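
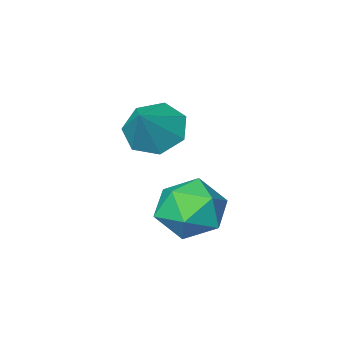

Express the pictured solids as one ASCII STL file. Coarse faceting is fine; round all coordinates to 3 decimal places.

solid 
facet normal -0.589 -0.427 -0.686
outer loop
vertex 2.884 0.919 -1.167
vertex 2.085 0.927 -0.486
vertex 2.36 1.665 -1.181
endloop
endfacet
facet normal 0.786 0.547 -0.289
outer loop
vertex 2.884 0.919 -1.167
vertex 2.36 1.665 -1.181
vertex 3.055 1.633 0.646
endloop
endfacet
facet normal -0.588 -0.427 -0.687
outer loop
vertex 2.36 1.665 -1.181
vertex 2.085 0.927 -0.486
vertex 1.629 1.855 -0.673
endloop
endfacet
facet normal 0.210 0.976 -0.063
outer loop
vertex 2.36 1.665 -1.181
vertex 1.629 1.855 -0.673
vertex 3.055 1.633 0.646
endloop
endfacet
facet normal -0.588 -0.427 -0.687
outer loop
vertex 1.629 1.855 -0.673
vertex 2.085 0.927 -0.486
vertex 1.24 1.347 -0.024
endloop
endfacet
facet normal -0.303 0.830 0.468
outer loop
vertex 1.629 1.855 -0.673
vertex 1.24 1.347 -0.024
vertex 3.055 1.633 0.646
endloop
endfacet
facet normal -0.588 -0.428 -0.687
outer loop
vertex 1.24 1.347 -0.024
vertex 2.085 0.927 -0.486
vertex 1.488 0.523 0.277
endloop
endfacet
facet normal -0.368 0.219 0.904
outer loop
vertex 1.24 1.347 -0.024
vertex 1.488 0.523 0.277
vertex 3.055 1.633 0.646
endloop
endfacet
facet normal -0.588 -0.427 -0.687
outer loop
vertex 1.488 0.523 0.277
vertex 2.085 0.927 -0.486
vertex 2.185 0.004 0.003
endloop
endfacet
facet normal 0.065 -0.396 0.916
outer loop
vertex 1.488 0.523 0.277
vertex 2.185 0.004 0.003
vertex 3.055 1.633 0.646
endloop
endfacet
facet normal -0.589 -0.427 -0.686
outer loop
vertex 2.185 0.004 0.003
vertex 2.085 0.927 -0.486
vertex 2.806 0.18 -0.64
endloop
endfacet
facet normal 0.670 -0.553 0.495
outer loop
vertex 2.185 0.004 0.003
vertex 2.806 0.18 -0.64
vertex 3.055 1.633 0.646
endloop
endfacet
facet normal -0.589 -0.427 -0.686
outer loop
vertex 2.806 0.18 -0.64
vertex 2.085 0.927 -0.486
vertex 2.884 0.919 -1.167
endloop
endfacet
facet normal 0.990 -0.134 -0.041
outer loop
vertex 2.806 0.18 -0.64
vertex 2.884 0.919 -1.167
vertex 3.055 1.633 0.646
endloop
endfacet
facet normal -0.868 -0.334 0.368
outer loop
vertex 0.585 2.642 -3.252
vertex 0.929 1.485 -3.49
vertex 1.195 1.994 -2.402
endloop
endfacet
facet normal -0.671 0.273 0.690
outer loop
vertex 0.585 2.642 -3.252
vertex 1.195 1.994 -2.402
vertex 1.478 3.175 -2.594
endloop
endfacet
facet normal -0.602 0.776 0.188
outer loop
vertex 0.585 2.642 -3.252
vertex 1.478 3.175 -2.594
vertex 1.387 3.397 -3.801
endloop
endfacet
facet normal -0.756 0.481 -0.444
outer loop
vertex 0.585 2.642 -3.252
vertex 1.387 3.397 -3.801
vertex 1.047 2.352 -4.354
endloop
endfacet
facet normal -0.921 -0.205 -0.332
outer loop
vertex 0.585 2.642 -3.252
vertex 1.047 2.352 -4.354
vertex 0.929 1.485 -3.49
endloop
endfacet
facet normal -0.030 0.167 0.985
outer loop
vertex 1.478 3.175 -2.594
vertex 1.195 1.994 -2.402
vertex 2.373 2.348 -2.426
endloop
endfacet
facet normal -0.350 -0.813 0.466
outer loop
vertex 1.195 1.994 -2.402
vertex 0.929 1.485 -3.49
vertex 2.033 1.303 -2.979
endloop
endfacet
facet normal -0.434 -0.605 -0.667
outer loop
vertex 0.929 1.485 -3.49
vertex 1.047 2.352 -4.354
vertex 1.942 1.525 -4.186
endloop
endfacet
facet normal -0.169 0.503 -0.848
outer loop
vertex 1.047 2.352 -4.354
vertex 1.387 3.397 -3.801
vertex 2.225 2.706 -4.378
endloop
endfacet
facet normal 0.081 0.981 0.174
outer loop
vertex 1.387 3.397 -3.801
vertex 1.478 3.175 -2.594
vertex 2.491 3.215 -3.29
endloop
endfacet
facet normal 0.756 -0.481 0.444
outer loop
vertex 2.835 2.058 -3.528
vertex 2.373 2.348 -2.426
vertex 2.033 1.303 -2.979
endloop
endfacet
facet normal 0.602 -0.776 -0.188
outer loop
vertex 2.835 2.058 -3.528
vertex 2.033 1.303 -2.979
vertex 1.942 1.525 -4.186
endloop
endfacet
facet normal 0.671 -0.273 -0.690
outer loop
vertex 2.835 2.058 -3.528
vertex 1.942 1.525 -4.186
vertex 2.225 2.706 -4.378
endloop
endfacet
facet normal 0.868 0.334 -0.368
outer loop
vertex 2.835 2.058 -3.528
vertex 2.225 2.706 -4.378
vertex 2.491 3.215 -3.29
endloop
endfacet
facet normal 0.921 0.205 0.332
outer loop
vertex 2.835 2.058 -3.528
vertex 2.491 3.215 -3.29
vertex 2.373 2.348 -2.426
endloop
endfacet
facet normal 0.169 -0.503 0.848
outer loop
vertex 2.033 1.303 -2.979
vertex 2.373 2.348 -2.426
vertex 1.195 1.994 -2.402
endloop
endfacet
facet normal -0.081 -0.981 -0.174
outer loop
vertex 1.942 1.525 -4.186
vertex 2.033 1.303 -2.979
vertex 0.929 1.485 -3.49
endloop
endfacet
facet normal 0.030 -0.167 -0.985
outer loop
vertex 2.225 2.706 -4.378
vertex 1.942 1.525 -4.186
vertex 1.047 2.352 -4.354
endloop
endfacet
facet normal 0.350 0.813 -0.466
outer loop
vertex 2.491 3.215 -3.29
vertex 2.225 2.706 -4.378
vertex 1.387 3.397 -3.801
endloop
endfacet
facet normal 0.434 0.605 0.667
outer loop
vertex 2.373 2.348 -2.426
vertex 2.491 3.215 -3.29
vertex 1.478 3.175 -2.594
endloop
endfacet

endsolid


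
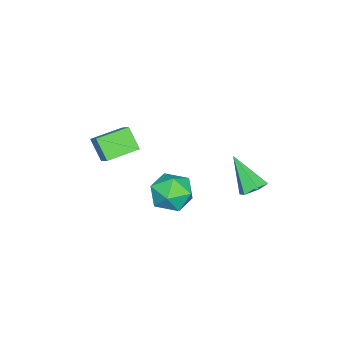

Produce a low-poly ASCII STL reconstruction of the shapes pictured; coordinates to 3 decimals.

solid 
facet normal -0.735 0.657 0.165
outer loop
vertex 1.131 -1.413 0.732
vertex 1.745 -0.887 1.371
vertex 1.451 -0.864 -0.027
endloop
endfacet
facet normal -0.596 -0.510 -0.620
outer loop
vertex 2.355 -1.673 -0.231
vertex 1.131 -1.413 0.732
vertex 1.451 -0.864 -0.027
endloop
endfacet
facet normal -0.735 0.657 0.165
outer loop
vertex 1.451 -0.864 -0.027
vertex 1.745 -0.887 1.371
vertex 2.065 -0.338 0.611
endloop
endfacet
facet normal 0.323 0.554 -0.767
outer loop
vertex 2.065 -0.338 0.611
vertex 2.355 -1.673 -0.231
vertex 1.451 -0.864 -0.027
endloop
endfacet
facet normal -0.323 -0.554 0.767
outer loop
vertex 1.131 -1.413 0.732
vertex 2.649 -1.696 1.167
vertex 1.745 -0.887 1.371
endloop
endfacet
facet normal -0.596 -0.511 -0.620
outer loop
vertex 2.035 -2.222 0.529
vertex 1.131 -1.413 0.732
vertex 2.355 -1.673 -0.231
endloop
endfacet
facet normal -0.323 -0.554 0.767
outer loop
vertex 2.035 -2.222 0.529
vertex 2.649 -1.696 1.167
vertex 1.131 -1.413 0.732
endloop
endfacet
facet normal 0.596 0.510 0.620
outer loop
vertex 1.745 -0.887 1.371
vertex 2.649 -1.696 1.167
vertex 2.065 -0.338 0.611
endloop
endfacet
facet normal 0.324 0.554 -0.767
outer loop
vertex 2.969 -1.147 0.408
vertex 2.355 -1.673 -0.231
vertex 2.065 -0.338 0.611
endloop
endfacet
facet normal 0.596 0.510 0.620
outer loop
vertex 2.065 -0.338 0.611
vertex 2.649 -1.696 1.167
vertex 2.969 -1.147 0.408
endloop
endfacet
facet normal 0.735 -0.657 -0.165
outer loop
vertex 2.969 -1.147 0.408
vertex 2.035 -2.222 0.529
vertex 2.355 -1.673 -0.231
endloop
endfacet
facet normal 0.735 -0.657 -0.166
outer loop
vertex 2.649 -1.696 1.167
vertex 2.035 -2.222 0.529
vertex 2.969 -1.147 0.408
endloop
endfacet
facet normal -0.216 0.626 0.750
outer loop
vertex 2.748 1.85 -0.543
vertex 1.978 1.455 -0.435
vertex 2.678 1.173 0.002
endloop
endfacet
facet normal 0.488 0.516 0.704
outer loop
vertex 2.748 1.85 -0.543
vertex 2.678 1.173 0.002
vertex 3.37 1.238 -0.526
endloop
endfacet
facet normal 0.700 0.713 0.051
outer loop
vertex 2.748 1.85 -0.543
vertex 3.37 1.238 -0.526
vertex 3.097 1.561 -1.289
endloop
endfacet
facet normal 0.127 0.943 -0.306
outer loop
vertex 2.748 1.85 -0.543
vertex 3.097 1.561 -1.289
vertex 2.237 1.695 -1.233
endloop
endfacet
facet normal -0.439 0.890 0.125
outer loop
vertex 2.748 1.85 -0.543
vertex 2.237 1.695 -1.233
vertex 1.978 1.455 -0.435
endloop
endfacet
facet normal 0.607 -0.185 0.773
outer loop
vertex 3.37 1.238 -0.526
vertex 2.678 1.173 0.002
vertex 2.983 0.465 -0.407
endloop
endfacet
facet normal -0.532 -0.007 0.847
outer loop
vertex 2.678 1.173 0.002
vertex 1.978 1.455 -0.435
vertex 2.123 0.599 -0.351
endloop
endfacet
facet normal -0.892 0.422 -0.163
outer loop
vertex 1.978 1.455 -0.435
vertex 2.237 1.695 -1.233
vertex 1.85 0.922 -1.114
endloop
endfacet
facet normal 0.023 0.507 -0.861
outer loop
vertex 2.237 1.695 -1.233
vertex 3.097 1.561 -1.289
vertex 2.542 0.987 -1.642
endloop
endfacet
facet normal 0.950 0.133 -0.283
outer loop
vertex 3.097 1.561 -1.289
vertex 3.37 1.238 -0.526
vertex 3.242 0.705 -1.205
endloop
endfacet
facet normal -0.127 -0.943 0.306
outer loop
vertex 2.472 0.31 -1.097
vertex 2.983 0.465 -0.407
vertex 2.123 0.599 -0.351
endloop
endfacet
facet normal -0.700 -0.713 -0.051
outer loop
vertex 2.472 0.31 -1.097
vertex 2.123 0.599 -0.351
vertex 1.85 0.922 -1.114
endloop
endfacet
facet normal -0.488 -0.516 -0.704
outer loop
vertex 2.472 0.31 -1.097
vertex 1.85 0.922 -1.114
vertex 2.542 0.987 -1.642
endloop
endfacet
facet normal 0.216 -0.626 -0.750
outer loop
vertex 2.472 0.31 -1.097
vertex 2.542 0.987 -1.642
vertex 3.242 0.705 -1.205
endloop
endfacet
facet normal 0.439 -0.890 -0.125
outer loop
vertex 2.472 0.31 -1.097
vertex 3.242 0.705 -1.205
vertex 2.983 0.465 -0.407
endloop
endfacet
facet normal -0.023 -0.507 0.861
outer loop
vertex 2.123 0.599 -0.351
vertex 2.983 0.465 -0.407
vertex 2.678 1.173 0.002
endloop
endfacet
facet normal -0.950 -0.133 0.283
outer loop
vertex 1.85 0.922 -1.114
vertex 2.123 0.599 -0.351
vertex 1.978 1.455 -0.435
endloop
endfacet
facet normal -0.607 0.185 -0.773
outer loop
vertex 2.542 0.987 -1.642
vertex 1.85 0.922 -1.114
vertex 2.237 1.695 -1.233
endloop
endfacet
facet normal 0.532 0.007 -0.847
outer loop
vertex 3.242 0.705 -1.205
vertex 2.542 0.987 -1.642
vertex 3.097 1.561 -1.289
endloop
endfacet
facet normal 0.892 -0.422 0.163
outer loop
vertex 2.983 0.465 -0.407
vertex 3.242 0.705 -1.205
vertex 3.37 1.238 -0.526
endloop
endfacet
facet normal 0.238 0.594 -0.768
outer loop
vertex -1.415 2.235 -3.77
vertex -1.984 2.379 -3.835
vertex -1.637 2.699 -3.48
endloop
endfacet
facet normal 0.785 -0.011 0.619
outer loop
vertex -1.415 2.235 -3.77
vertex -1.637 2.699 -3.48
vertex -2.376 1.401 -2.565
endloop
endfacet
facet normal 0.238 0.594 -0.768
outer loop
vertex -1.637 2.699 -3.48
vertex -1.984 2.379 -3.835
vertex -2.205 2.843 -3.545
endloop
endfacet
facet normal 0.047 0.558 0.829
outer loop
vertex -1.637 2.699 -3.48
vertex -2.205 2.843 -3.545
vertex -2.376 1.401 -2.565
endloop
endfacet
facet normal 0.237 0.594 -0.769
outer loop
vertex -2.205 2.843 -3.545
vertex -1.984 2.379 -3.835
vertex -2.552 2.523 -3.899
endloop
endfacet
facet normal -0.809 0.393 0.437
outer loop
vertex -2.205 2.843 -3.545
vertex -2.552 2.523 -3.899
vertex -2.376 1.401 -2.565
endloop
endfacet
facet normal 0.237 0.594 -0.769
outer loop
vertex -2.552 2.523 -3.899
vertex -1.984 2.379 -3.835
vertex -2.331 2.059 -4.189
endloop
endfacet
facet normal -0.926 -0.339 -0.163
outer loop
vertex -2.552 2.523 -3.899
vertex -2.331 2.059 -4.189
vertex -2.376 1.401 -2.565
endloop
endfacet
facet normal 0.238 0.593 -0.769
outer loop
vertex -2.331 2.059 -4.189
vertex -1.984 2.379 -3.835
vertex -1.762 1.915 -4.124
endloop
endfacet
facet normal -0.187 -0.909 -0.373
outer loop
vertex -2.331 2.059 -4.189
vertex -1.762 1.915 -4.124
vertex -2.376 1.401 -2.565
endloop
endfacet
facet normal 0.238 0.593 -0.769
outer loop
vertex -1.762 1.915 -4.124
vertex -1.984 2.379 -3.835
vertex -1.415 2.235 -3.77
endloop
endfacet
facet normal 0.668 -0.744 0.018
outer loop
vertex -1.762 1.915 -4.124
vertex -1.415 2.235 -3.77
vertex -2.376 1.401 -2.565
endloop
endfacet

endsolid


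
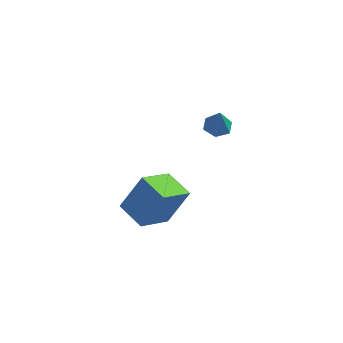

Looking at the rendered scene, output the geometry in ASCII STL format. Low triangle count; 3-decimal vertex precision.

solid 
facet normal -0.484 -0.719 0.499
outer loop
vertex 0.197 -3.576 1.918
vertex -0.929 -2.625 2.198
vertex -0.704 -4.144 0.225
endloop
endfacet
facet normal 0.751 -0.634 -0.187
outer loop
vertex 0.229 -2.755 -0.738
vertex 0.197 -3.576 1.918
vertex -0.704 -4.144 0.225
endloop
endfacet
facet normal -0.484 -0.719 0.499
outer loop
vertex -0.704 -4.144 0.225
vertex -0.929 -2.625 2.198
vertex -1.83 -3.193 0.505
endloop
endfacet
facet normal -0.450 -0.284 -0.846
outer loop
vertex -1.83 -3.193 0.505
vertex 0.229 -2.755 -0.738
vertex -0.704 -4.144 0.225
endloop
endfacet
facet normal 0.450 0.284 0.846
outer loop
vertex 0.197 -3.576 1.918
vertex 0.004 -1.236 1.235
vertex -0.929 -2.625 2.198
endloop
endfacet
facet normal 0.751 -0.634 -0.187
outer loop
vertex 1.13 -2.187 0.955
vertex 0.197 -3.576 1.918
vertex 0.229 -2.755 -0.738
endloop
endfacet
facet normal 0.450 0.284 0.846
outer loop
vertex 1.13 -2.187 0.955
vertex 0.004 -1.236 1.235
vertex 0.197 -3.576 1.918
endloop
endfacet
facet normal -0.751 0.634 0.187
outer loop
vertex -0.929 -2.625 2.198
vertex 0.004 -1.236 1.235
vertex -1.83 -3.193 0.505
endloop
endfacet
facet normal -0.450 -0.284 -0.846
outer loop
vertex -0.897 -1.804 -0.458
vertex 0.229 -2.755 -0.738
vertex -1.83 -3.193 0.505
endloop
endfacet
facet normal -0.751 0.634 0.187
outer loop
vertex -1.83 -3.193 0.505
vertex 0.004 -1.236 1.235
vertex -0.897 -1.804 -0.458
endloop
endfacet
facet normal 0.484 0.719 -0.499
outer loop
vertex -0.897 -1.804 -0.458
vertex 1.13 -2.187 0.955
vertex 0.229 -2.755 -0.738
endloop
endfacet
facet normal 0.484 0.719 -0.499
outer loop
vertex 0.004 -1.236 1.235
vertex 1.13 -2.187 0.955
vertex -0.897 -1.804 -0.458
endloop
endfacet
facet normal -0.111 0.231 -0.967
outer loop
vertex 2.191 3.066 1.206
vertex 1.584 2.698 1.188
vertex 1.575 3.388 1.354
endloop
endfacet
facet normal 0.489 0.691 0.532
outer loop
vertex 2.191 3.066 1.206
vertex 1.575 3.388 1.354
vertex 1.736 2.382 2.512
endloop
endfacet
facet normal -0.112 0.231 -0.967
outer loop
vertex 1.575 3.388 1.354
vertex 1.584 2.698 1.188
vertex 0.969 3.02 1.336
endloop
endfacet
facet normal -0.417 0.657 0.628
outer loop
vertex 1.575 3.388 1.354
vertex 0.969 3.02 1.336
vertex 1.736 2.382 2.512
endloop
endfacet
facet normal -0.112 0.231 -0.966
outer loop
vertex 0.969 3.02 1.336
vertex 1.584 2.698 1.188
vertex 0.977 2.33 1.17
endloop
endfacet
facet normal -0.861 -0.128 0.492
outer loop
vertex 0.969 3.02 1.336
vertex 0.977 2.33 1.17
vertex 1.736 2.382 2.512
endloop
endfacet
facet normal -0.112 0.231 -0.966
outer loop
vertex 0.977 2.33 1.17
vertex 1.584 2.698 1.188
vertex 1.592 2.008 1.022
endloop
endfacet
facet normal -0.398 -0.880 0.259
outer loop
vertex 0.977 2.33 1.17
vertex 1.592 2.008 1.022
vertex 1.736 2.382 2.512
endloop
endfacet
facet normal -0.112 0.231 -0.966
outer loop
vertex 1.592 2.008 1.022
vertex 1.584 2.698 1.188
vertex 2.199 2.376 1.04
endloop
endfacet
facet normal 0.508 -0.846 0.163
outer loop
vertex 1.592 2.008 1.022
vertex 2.199 2.376 1.04
vertex 1.736 2.382 2.512
endloop
endfacet
facet normal -0.112 0.231 -0.966
outer loop
vertex 2.199 2.376 1.04
vertex 1.584 2.698 1.188
vertex 2.191 3.066 1.206
endloop
endfacet
facet normal 0.952 -0.061 0.300
outer loop
vertex 2.199 2.376 1.04
vertex 2.191 3.066 1.206
vertex 1.736 2.382 2.512
endloop
endfacet

endsolid


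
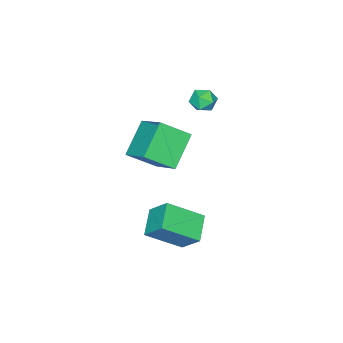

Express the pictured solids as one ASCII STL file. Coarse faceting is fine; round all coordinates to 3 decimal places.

solid 
facet normal -0.764 -0.139 0.630
outer loop
vertex -2.176 0.036 3.026
vertex -3.069 0.945 2.143
vertex -2.675 -1.337 2.117
endloop
endfacet
facet normal 0.576 -0.586 0.570
outer loop
vertex -1.291 -1.085 0.977
vertex -2.176 0.036 3.026
vertex -2.675 -1.337 2.117
endloop
endfacet
facet normal -0.765 -0.139 0.629
outer loop
vertex -2.675 -1.337 2.117
vertex -3.069 0.945 2.143
vertex -3.567 -0.428 1.234
endloop
endfacet
facet normal -0.290 -0.798 -0.528
outer loop
vertex -3.567 -0.428 1.234
vertex -1.291 -1.085 0.977
vertex -2.675 -1.337 2.117
endloop
endfacet
facet normal 0.290 0.798 0.528
outer loop
vertex -2.176 0.036 3.026
vertex -1.685 1.197 1.003
vertex -3.069 0.945 2.143
endloop
endfacet
facet normal 0.576 -0.586 0.570
outer loop
vertex -0.793 0.288 1.886
vertex -2.176 0.036 3.026
vertex -1.291 -1.085 0.977
endloop
endfacet
facet normal 0.290 0.798 0.528
outer loop
vertex -0.793 0.288 1.886
vertex -1.685 1.197 1.003
vertex -2.176 0.036 3.026
endloop
endfacet
facet normal -0.576 0.586 -0.570
outer loop
vertex -3.069 0.945 2.143
vertex -1.685 1.197 1.003
vertex -3.567 -0.428 1.234
endloop
endfacet
facet normal -0.290 -0.798 -0.528
outer loop
vertex -2.184 -0.176 0.094
vertex -1.291 -1.085 0.977
vertex -3.567 -0.428 1.234
endloop
endfacet
facet normal -0.576 0.586 -0.569
outer loop
vertex -3.567 -0.428 1.234
vertex -1.685 1.197 1.003
vertex -2.184 -0.176 0.094
endloop
endfacet
facet normal 0.764 0.139 -0.629
outer loop
vertex -2.184 -0.176 0.094
vertex -0.793 0.288 1.886
vertex -1.291 -1.085 0.977
endloop
endfacet
facet normal 0.765 0.139 -0.629
outer loop
vertex -1.685 1.197 1.003
vertex -0.793 0.288 1.886
vertex -2.184 -0.176 0.094
endloop
endfacet
facet normal -0.801 -0.430 0.416
outer loop
vertex -0.481 0.812 -1.008
vertex -0.475 1.711 -0.068
vertex -1.582 1.881 -2.023
endloop
endfacet
facet normal -0.004 -0.691 -0.723
outer loop
vertex -0.525 2.449 -2.572
vertex -0.481 0.812 -1.008
vertex -1.582 1.881 -2.023
endloop
endfacet
facet normal -0.801 -0.431 0.416
outer loop
vertex -1.582 1.881 -2.023
vertex -0.475 1.711 -0.068
vertex -1.577 2.779 -1.083
endloop
endfacet
facet normal -0.599 0.581 -0.552
outer loop
vertex -1.577 2.779 -1.083
vertex -0.525 2.449 -2.572
vertex -1.582 1.881 -2.023
endloop
endfacet
facet normal 0.599 -0.581 0.552
outer loop
vertex -0.481 0.812 -1.008
vertex 0.582 2.279 -0.617
vertex -0.475 1.711 -0.068
endloop
endfacet
facet normal -0.004 -0.691 -0.723
outer loop
vertex 0.577 1.381 -1.557
vertex -0.481 0.812 -1.008
vertex -0.525 2.449 -2.572
endloop
endfacet
facet normal 0.599 -0.581 0.552
outer loop
vertex 0.577 1.381 -1.557
vertex 0.582 2.279 -0.617
vertex -0.481 0.812 -1.008
endloop
endfacet
facet normal 0.004 0.691 0.723
outer loop
vertex -0.475 1.711 -0.068
vertex 0.582 2.279 -0.617
vertex -1.577 2.779 -1.083
endloop
endfacet
facet normal -0.599 0.581 -0.552
outer loop
vertex -0.519 3.348 -1.632
vertex -0.525 2.449 -2.572
vertex -1.577 2.779 -1.083
endloop
endfacet
facet normal 0.004 0.691 0.723
outer loop
vertex -1.577 2.779 -1.083
vertex 0.582 2.279 -0.617
vertex -0.519 3.348 -1.632
endloop
endfacet
facet normal 0.801 0.430 -0.417
outer loop
vertex -0.519 3.348 -1.632
vertex 0.577 1.381 -1.557
vertex -0.525 2.449 -2.572
endloop
endfacet
facet normal 0.801 0.431 -0.416
outer loop
vertex 0.582 2.279 -0.617
vertex 0.577 1.381 -1.557
vertex -0.519 3.348 -1.632
endloop
endfacet
facet normal -0.450 -0.855 0.259
outer loop
vertex -4.524 0.601 3.827
vertex -4.083 0.27 3.5
vertex -3.987 0.407 4.119
endloop
endfacet
facet normal -0.542 -0.356 0.761
outer loop
vertex -4.524 0.601 3.827
vertex -3.987 0.407 4.119
vertex -4.217 0.995 4.23
endloop
endfacet
facet normal -0.865 0.204 0.459
outer loop
vertex -4.524 0.601 3.827
vertex -4.217 0.995 4.23
vertex -4.456 1.221 3.679
endloop
endfacet
facet normal -0.972 0.052 -0.230
outer loop
vertex -4.524 0.601 3.827
vertex -4.456 1.221 3.679
vertex -4.373 0.773 3.228
endloop
endfacet
facet normal -0.715 -0.603 -0.353
outer loop
vertex -4.524 0.601 3.827
vertex -4.373 0.773 3.228
vertex -4.083 0.27 3.5
endloop
endfacet
facet normal 0.101 -0.146 0.984
outer loop
vertex -4.217 0.995 4.23
vertex -3.987 0.407 4.119
vertex -3.587 0.907 4.152
endloop
endfacet
facet normal 0.251 -0.953 0.172
outer loop
vertex -3.987 0.407 4.119
vertex -4.083 0.27 3.5
vertex -3.504 0.459 3.701
endloop
endfacet
facet normal -0.178 -0.545 -0.819
outer loop
vertex -4.083 0.27 3.5
vertex -4.373 0.773 3.228
vertex -3.743 0.685 3.15
endloop
endfacet
facet normal -0.592 0.515 -0.620
outer loop
vertex -4.373 0.773 3.228
vertex -4.456 1.221 3.679
vertex -3.973 1.273 3.261
endloop
endfacet
facet normal -0.420 0.761 0.494
outer loop
vertex -4.456 1.221 3.679
vertex -4.217 0.995 4.23
vertex -3.877 1.41 3.88
endloop
endfacet
facet normal 0.972 -0.052 0.230
outer loop
vertex -3.436 1.079 3.553
vertex -3.587 0.907 4.152
vertex -3.504 0.459 3.701
endloop
endfacet
facet normal 0.865 -0.204 -0.459
outer loop
vertex -3.436 1.079 3.553
vertex -3.504 0.459 3.701
vertex -3.743 0.685 3.15
endloop
endfacet
facet normal 0.542 0.356 -0.761
outer loop
vertex -3.436 1.079 3.553
vertex -3.743 0.685 3.15
vertex -3.973 1.273 3.261
endloop
endfacet
facet normal 0.450 0.855 -0.259
outer loop
vertex -3.436 1.079 3.553
vertex -3.973 1.273 3.261
vertex -3.877 1.41 3.88
endloop
endfacet
facet normal 0.715 0.603 0.353
outer loop
vertex -3.436 1.079 3.553
vertex -3.877 1.41 3.88
vertex -3.587 0.907 4.152
endloop
endfacet
facet normal 0.592 -0.515 0.620
outer loop
vertex -3.504 0.459 3.701
vertex -3.587 0.907 4.152
vertex -3.987 0.407 4.119
endloop
endfacet
facet normal 0.420 -0.761 -0.494
outer loop
vertex -3.743 0.685 3.15
vertex -3.504 0.459 3.701
vertex -4.083 0.27 3.5
endloop
endfacet
facet normal -0.101 0.146 -0.984
outer loop
vertex -3.973 1.273 3.261
vertex -3.743 0.685 3.15
vertex -4.373 0.773 3.228
endloop
endfacet
facet normal -0.251 0.953 -0.172
outer loop
vertex -3.877 1.41 3.88
vertex -3.973 1.273 3.261
vertex -4.456 1.221 3.679
endloop
endfacet
facet normal 0.178 0.545 0.819
outer loop
vertex -3.587 0.907 4.152
vertex -3.877 1.41 3.88
vertex -4.217 0.995 4.23
endloop
endfacet

endsolid


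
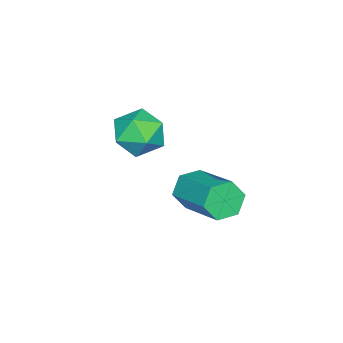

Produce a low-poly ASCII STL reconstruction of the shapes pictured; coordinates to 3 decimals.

solid 
facet normal 0.162 0.975 0.152
outer loop
vertex -0.65 0.254 2.999
vertex -0.771 0.139 3.867
vertex 0.037 0.059 3.518
endloop
endfacet
facet normal 0.526 0.741 -0.417
outer loop
vertex -0.65 0.254 2.999
vertex 0.037 0.059 3.518
vertex -0.044 -0.328 2.728
endloop
endfacet
facet normal 0.057 0.470 -0.881
outer loop
vertex -0.65 0.254 2.999
vertex -0.044 -0.328 2.728
vertex -0.902 -0.486 2.588
endloop
endfacet
facet normal -0.595 0.535 -0.599
outer loop
vertex -0.65 0.254 2.999
vertex -0.902 -0.486 2.588
vertex -1.351 -0.197 3.292
endloop
endfacet
facet normal -0.529 0.848 0.039
outer loop
vertex -0.65 0.254 2.999
vertex -1.351 -0.197 3.292
vertex -0.771 0.139 3.867
endloop
endfacet
facet normal 0.956 0.214 -0.203
outer loop
vertex -0.044 -0.328 2.728
vertex 0.037 0.059 3.518
vertex 0.211 -0.803 3.428
endloop
endfacet
facet normal 0.368 0.592 0.717
outer loop
vertex 0.037 0.059 3.518
vertex -0.771 0.139 3.867
vertex -0.238 -0.514 4.132
endloop
endfacet
facet normal -0.753 0.384 0.535
outer loop
vertex -0.771 0.139 3.867
vertex -1.351 -0.197 3.292
vertex -1.096 -0.672 3.992
endloop
endfacet
facet normal -0.859 -0.121 -0.498
outer loop
vertex -1.351 -0.197 3.292
vertex -0.902 -0.486 2.588
vertex -1.177 -1.059 3.202
endloop
endfacet
facet normal 0.197 -0.226 -0.954
outer loop
vertex -0.902 -0.486 2.588
vertex -0.044 -0.328 2.728
vertex -0.369 -1.139 2.853
endloop
endfacet
facet normal 0.595 -0.535 0.599
outer loop
vertex -0.49 -1.254 3.721
vertex 0.211 -0.803 3.428
vertex -0.238 -0.514 4.132
endloop
endfacet
facet normal -0.057 -0.470 0.881
outer loop
vertex -0.49 -1.254 3.721
vertex -0.238 -0.514 4.132
vertex -1.096 -0.672 3.992
endloop
endfacet
facet normal -0.526 -0.741 0.417
outer loop
vertex -0.49 -1.254 3.721
vertex -1.096 -0.672 3.992
vertex -1.177 -1.059 3.202
endloop
endfacet
facet normal -0.162 -0.975 -0.152
outer loop
vertex -0.49 -1.254 3.721
vertex -1.177 -1.059 3.202
vertex -0.369 -1.139 2.853
endloop
endfacet
facet normal 0.529 -0.848 -0.039
outer loop
vertex -0.49 -1.254 3.721
vertex -0.369 -1.139 2.853
vertex 0.211 -0.803 3.428
endloop
endfacet
facet normal 0.859 0.121 0.498
outer loop
vertex -0.238 -0.514 4.132
vertex 0.211 -0.803 3.428
vertex 0.037 0.059 3.518
endloop
endfacet
facet normal -0.197 0.226 0.954
outer loop
vertex -1.096 -0.672 3.992
vertex -0.238 -0.514 4.132
vertex -0.771 0.139 3.867
endloop
endfacet
facet normal -0.956 -0.214 0.203
outer loop
vertex -1.177 -1.059 3.202
vertex -1.096 -0.672 3.992
vertex -1.351 -0.197 3.292
endloop
endfacet
facet normal -0.368 -0.592 -0.717
outer loop
vertex -0.369 -1.139 2.853
vertex -1.177 -1.059 3.202
vertex -0.902 -0.486 2.588
endloop
endfacet
facet normal 0.753 -0.384 -0.535
outer loop
vertex 0.211 -0.803 3.428
vertex -0.369 -1.139 2.853
vertex -0.044 -0.328 2.728
endloop
endfacet
facet normal -0.488 -0.793 -0.364
outer loop
vertex 0.76 1.643 1.839
vertex 0.351 1.657 2.357
vertex 0.204 1.998 1.811
endloop
endfacet
facet normal 0.229 0.286 -0.930
outer loop
vertex 0.76 1.643 1.839
vertex 0.204 1.998 1.811
vertex 1.598 3.009 2.465
endloop
endfacet
facet normal 0.229 0.286 -0.930
outer loop
vertex 1.598 3.009 2.465
vertex 0.204 1.998 1.811
vertex 1.042 3.363 2.437
endloop
endfacet
facet normal 0.487 0.794 0.363
outer loop
vertex 1.598 3.009 2.465
vertex 1.042 3.363 2.437
vertex 1.189 3.023 2.983
endloop
endfacet
facet normal -0.488 -0.793 -0.364
outer loop
vertex 0.204 1.998 1.811
vertex 0.351 1.657 2.357
vertex -0.205 2.012 2.329
endloop
endfacet
facet normal -0.615 0.608 -0.502
outer loop
vertex 0.204 1.998 1.811
vertex -0.205 2.012 2.329
vertex 1.042 3.363 2.437
endloop
endfacet
facet normal -0.615 0.608 -0.502
outer loop
vertex 1.042 3.363 2.437
vertex -0.205 2.012 2.329
vertex 0.633 3.377 2.955
endloop
endfacet
facet normal 0.487 0.794 0.363
outer loop
vertex 1.042 3.363 2.437
vertex 0.633 3.377 2.955
vertex 1.189 3.023 2.983
endloop
endfacet
facet normal -0.488 -0.793 -0.364
outer loop
vertex -0.205 2.012 2.329
vertex 0.351 1.657 2.357
vertex -0.058 1.671 2.875
endloop
endfacet
facet normal -0.844 0.322 0.428
outer loop
vertex -0.205 2.012 2.329
vertex -0.058 1.671 2.875
vertex 0.633 3.377 2.955
endloop
endfacet
facet normal -0.845 0.322 0.428
outer loop
vertex 0.633 3.377 2.955
vertex -0.058 1.671 2.875
vertex 0.78 3.037 3.501
endloop
endfacet
facet normal 0.487 0.794 0.363
outer loop
vertex 0.633 3.377 2.955
vertex 0.78 3.037 3.501
vertex 1.189 3.023 2.983
endloop
endfacet
facet normal -0.487 -0.794 -0.363
outer loop
vertex -0.058 1.671 2.875
vertex 0.351 1.657 2.357
vertex 0.498 1.317 2.903
endloop
endfacet
facet normal -0.229 -0.286 0.930
outer loop
vertex -0.058 1.671 2.875
vertex 0.498 1.317 2.903
vertex 0.78 3.037 3.501
endloop
endfacet
facet normal -0.229 -0.286 0.930
outer loop
vertex 0.78 3.037 3.501
vertex 0.498 1.317 2.903
vertex 1.336 2.682 3.529
endloop
endfacet
facet normal 0.488 0.793 0.364
outer loop
vertex 0.78 3.037 3.501
vertex 1.336 2.682 3.529
vertex 1.189 3.023 2.983
endloop
endfacet
facet normal -0.487 -0.794 -0.363
outer loop
vertex 0.498 1.317 2.903
vertex 0.351 1.657 2.357
vertex 0.907 1.303 2.385
endloop
endfacet
facet normal 0.615 -0.608 0.502
outer loop
vertex 0.498 1.317 2.903
vertex 0.907 1.303 2.385
vertex 1.336 2.682 3.529
endloop
endfacet
facet normal 0.615 -0.608 0.502
outer loop
vertex 1.336 2.682 3.529
vertex 0.907 1.303 2.385
vertex 1.745 2.668 3.011
endloop
endfacet
facet normal 0.488 0.793 0.364
outer loop
vertex 1.336 2.682 3.529
vertex 1.745 2.668 3.011
vertex 1.189 3.023 2.983
endloop
endfacet
facet normal -0.487 -0.794 -0.363
outer loop
vertex 0.907 1.303 2.385
vertex 0.351 1.657 2.357
vertex 0.76 1.643 1.839
endloop
endfacet
facet normal 0.844 -0.322 -0.428
outer loop
vertex 0.907 1.303 2.385
vertex 0.76 1.643 1.839
vertex 1.745 2.668 3.011
endloop
endfacet
facet normal 0.844 -0.322 -0.428
outer loop
vertex 1.745 2.668 3.011
vertex 0.76 1.643 1.839
vertex 1.598 3.009 2.465
endloop
endfacet
facet normal 0.488 0.793 0.364
outer loop
vertex 1.745 2.668 3.011
vertex 1.598 3.009 2.465
vertex 1.189 3.023 2.983
endloop
endfacet

endsolid


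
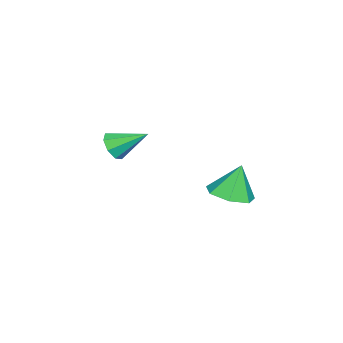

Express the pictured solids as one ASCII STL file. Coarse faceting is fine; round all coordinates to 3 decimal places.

solid 
facet normal 0.242 -0.215 -0.946
outer loop
vertex 0.473 0.445 -1.836
vertex -0.252 0.993 -2.146
vertex 0.657 1.246 -1.971
endloop
endfacet
facet normal 0.692 -0.037 0.721
outer loop
vertex 0.473 0.445 -1.836
vertex 0.657 1.246 -1.971
vertex -0.608 1.307 -0.754
endloop
endfacet
facet normal 0.242 -0.214 -0.946
outer loop
vertex 0.657 1.246 -1.971
vertex -0.252 0.993 -2.146
vertex 0.156 1.857 -2.237
endloop
endfacet
facet normal 0.534 0.665 0.522
outer loop
vertex 0.657 1.246 -1.971
vertex 0.156 1.857 -2.237
vertex -0.608 1.307 -0.754
endloop
endfacet
facet normal 0.242 -0.214 -0.947
outer loop
vertex 0.156 1.857 -2.237
vertex -0.252 0.993 -2.146
vertex -0.652 1.816 -2.434
endloop
endfacet
facet normal -0.119 0.949 0.291
outer loop
vertex 0.156 1.857 -2.237
vertex -0.652 1.816 -2.434
vertex -0.608 1.307 -0.754
endloop
endfacet
facet normal 0.241 -0.214 -0.947
outer loop
vertex -0.652 1.816 -2.434
vertex -0.252 0.993 -2.146
vertex -1.159 1.156 -2.414
endloop
endfacet
facet normal -0.774 0.600 0.202
outer loop
vertex -0.652 1.816 -2.434
vertex -1.159 1.156 -2.414
vertex -0.608 1.307 -0.754
endloop
endfacet
facet normal 0.241 -0.214 -0.946
outer loop
vertex -1.159 1.156 -2.414
vertex -0.252 0.993 -2.146
vertex -0.984 0.373 -2.192
endloop
endfacet
facet normal -0.939 -0.118 0.322
outer loop
vertex -1.159 1.156 -2.414
vertex -0.984 0.373 -2.192
vertex -0.608 1.307 -0.754
endloop
endfacet
facet normal 0.241 -0.214 -0.947
outer loop
vertex -0.984 0.373 -2.192
vertex -0.252 0.993 -2.146
vertex -0.257 0.056 -1.935
endloop
endfacet
facet normal -0.489 -0.667 0.561
outer loop
vertex -0.984 0.373 -2.192
vertex -0.257 0.056 -1.935
vertex -0.608 1.307 -0.754
endloop
endfacet
facet normal 0.243 -0.214 -0.946
outer loop
vertex -0.257 0.056 -1.935
vertex -0.252 0.993 -2.146
vertex 0.473 0.445 -1.836
endloop
endfacet
facet normal 0.236 -0.631 0.739
outer loop
vertex -0.257 0.056 -1.935
vertex 0.473 0.445 -1.836
vertex -0.608 1.307 -0.754
endloop
endfacet
facet normal 0.143 -0.848 -0.510
outer loop
vertex -0.721 -3.736 -1.408
vertex -1.268 -4.025 -1.081
vertex -1.182 -3.656 -1.67
endloop
endfacet
facet normal 0.399 0.794 -0.459
outer loop
vertex -0.721 -3.736 -1.408
vertex -1.182 -3.656 -1.67
vertex -1.492 -2.695 -0.279
endloop
endfacet
facet normal 0.142 -0.848 -0.511
outer loop
vertex -1.182 -3.656 -1.67
vertex -1.268 -4.025 -1.081
vertex -1.693 -3.792 -1.586
endloop
endfacet
facet normal -0.297 0.753 -0.587
outer loop
vertex -1.182 -3.656 -1.67
vertex -1.693 -3.792 -1.586
vertex -1.492 -2.695 -0.279
endloop
endfacet
facet normal 0.143 -0.847 -0.511
outer loop
vertex -1.693 -3.792 -1.586
vertex -1.268 -4.025 -1.081
vertex -1.955 -4.065 -1.207
endloop
endfacet
facet normal -0.850 0.461 -0.256
outer loop
vertex -1.693 -3.792 -1.586
vertex -1.955 -4.065 -1.207
vertex -1.492 -2.695 -0.279
endloop
endfacet
facet normal 0.143 -0.847 -0.513
outer loop
vertex -1.955 -4.065 -1.207
vertex -1.268 -4.025 -1.081
vertex -1.815 -4.315 -0.755
endloop
endfacet
facet normal -0.937 0.087 0.339
outer loop
vertex -1.955 -4.065 -1.207
vertex -1.815 -4.315 -0.755
vertex -1.492 -2.695 -0.279
endloop
endfacet
facet normal 0.144 -0.847 -0.512
outer loop
vertex -1.815 -4.315 -0.755
vertex -1.268 -4.025 -1.081
vertex -1.354 -4.395 -0.493
endloop
endfacet
facet normal -0.508 -0.148 0.849
outer loop
vertex -1.815 -4.315 -0.755
vertex -1.354 -4.395 -0.493
vertex -1.492 -2.695 -0.279
endloop
endfacet
facet normal 0.143 -0.847 -0.512
outer loop
vertex -1.354 -4.395 -0.493
vertex -1.268 -4.025 -1.081
vertex -0.843 -4.258 -0.577
endloop
endfacet
facet normal 0.189 -0.108 0.976
outer loop
vertex -1.354 -4.395 -0.493
vertex -0.843 -4.258 -0.577
vertex -1.492 -2.695 -0.279
endloop
endfacet
facet normal 0.142 -0.847 -0.512
outer loop
vertex -0.843 -4.258 -0.577
vertex -1.268 -4.025 -1.081
vertex -0.58 -3.985 -0.956
endloop
endfacet
facet normal 0.740 0.184 0.646
outer loop
vertex -0.843 -4.258 -0.577
vertex -0.58 -3.985 -0.956
vertex -1.492 -2.695 -0.279
endloop
endfacet
facet normal 0.142 -0.848 -0.511
outer loop
vertex -0.58 -3.985 -0.956
vertex -1.268 -4.025 -1.081
vertex -0.721 -3.736 -1.408
endloop
endfacet
facet normal 0.828 0.559 0.050
outer loop
vertex -0.58 -3.985 -0.956
vertex -0.721 -3.736 -1.408
vertex -1.492 -2.695 -0.279
endloop
endfacet

endsolid


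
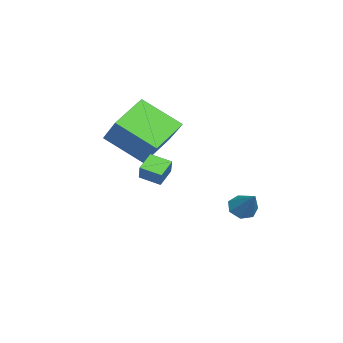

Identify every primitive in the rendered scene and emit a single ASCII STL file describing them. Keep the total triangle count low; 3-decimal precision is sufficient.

solid 
facet normal -0.627 -0.377 -0.682
outer loop
vertex -4.566 -1.416 3.647
vertex -4.285 0.347 2.414
vertex -3.114 -2.256 2.775
endloop
endfacet
facet normal -0.129 -0.813 0.568
outer loop
vertex -1.835 -1.487 4.166
vertex -4.566 -1.416 3.647
vertex -3.114 -2.256 2.775
endloop
endfacet
facet normal -0.627 -0.377 -0.682
outer loop
vertex -3.114 -2.256 2.775
vertex -4.285 0.347 2.414
vertex -2.834 -0.492 1.543
endloop
endfacet
facet normal 0.768 -0.444 -0.461
outer loop
vertex -2.834 -0.492 1.543
vertex -1.835 -1.487 4.166
vertex -3.114 -2.256 2.775
endloop
endfacet
facet normal -0.768 0.445 0.461
outer loop
vertex -4.566 -1.416 3.647
vertex -3.006 1.116 3.805
vertex -4.285 0.347 2.414
endloop
endfacet
facet normal -0.129 -0.813 0.568
outer loop
vertex -3.286 -0.648 5.037
vertex -4.566 -1.416 3.647
vertex -1.835 -1.487 4.166
endloop
endfacet
facet normal -0.768 0.444 0.462
outer loop
vertex -3.286 -0.648 5.037
vertex -3.006 1.116 3.805
vertex -4.566 -1.416 3.647
endloop
endfacet
facet normal 0.129 0.813 -0.568
outer loop
vertex -4.285 0.347 2.414
vertex -3.006 1.116 3.805
vertex -2.834 -0.492 1.543
endloop
endfacet
facet normal 0.768 -0.445 -0.461
outer loop
vertex -1.554 0.276 2.933
vertex -1.835 -1.487 4.166
vertex -2.834 -0.492 1.543
endloop
endfacet
facet normal 0.129 0.813 -0.568
outer loop
vertex -2.834 -0.492 1.543
vertex -3.006 1.116 3.805
vertex -1.554 0.276 2.933
endloop
endfacet
facet normal 0.627 0.377 0.682
outer loop
vertex -1.554 0.276 2.933
vertex -3.286 -0.648 5.037
vertex -1.835 -1.487 4.166
endloop
endfacet
facet normal 0.627 0.377 0.682
outer loop
vertex -3.006 1.116 3.805
vertex -3.286 -0.648 5.037
vertex -1.554 0.276 2.933
endloop
endfacet
facet normal -0.567 -0.140 -0.812
outer loop
vertex -0.643 -0.306 1.636
vertex -1.396 -0.003 2.11
vertex -0.456 0.611 1.347
endloop
endfacet
facet normal 0.802 -0.322 -0.503
outer loop
vertex 0.076 0.743 2.11
vertex -0.643 -0.306 1.636
vertex -0.456 0.611 1.347
endloop
endfacet
facet normal -0.567 -0.141 -0.812
outer loop
vertex -0.456 0.611 1.347
vertex -1.396 -0.003 2.11
vertex -1.21 0.914 1.821
endloop
endfacet
facet normal 0.191 0.936 -0.295
outer loop
vertex -1.21 0.914 1.821
vertex 0.076 0.743 2.11
vertex -0.456 0.611 1.347
endloop
endfacet
facet normal -0.191 -0.936 0.295
outer loop
vertex -0.643 -0.306 1.636
vertex -0.864 0.129 2.873
vertex -1.396 -0.003 2.11
endloop
endfacet
facet normal 0.801 -0.321 -0.504
outer loop
vertex -0.11 -0.174 2.399
vertex -0.643 -0.306 1.636
vertex 0.076 0.743 2.11
endloop
endfacet
facet normal -0.191 -0.936 0.295
outer loop
vertex -0.11 -0.174 2.399
vertex -0.864 0.129 2.873
vertex -0.643 -0.306 1.636
endloop
endfacet
facet normal -0.802 0.321 0.504
outer loop
vertex -1.396 -0.003 2.11
vertex -0.864 0.129 2.873
vertex -1.21 0.914 1.821
endloop
endfacet
facet normal 0.191 0.936 -0.295
outer loop
vertex -0.677 1.046 2.584
vertex 0.076 0.743 2.11
vertex -1.21 0.914 1.821
endloop
endfacet
facet normal -0.801 0.322 0.504
outer loop
vertex -1.21 0.914 1.821
vertex -0.864 0.129 2.873
vertex -0.677 1.046 2.584
endloop
endfacet
facet normal 0.567 0.141 0.811
outer loop
vertex -0.677 1.046 2.584
vertex -0.11 -0.174 2.399
vertex 0.076 0.743 2.11
endloop
endfacet
facet normal 0.567 0.140 0.812
outer loop
vertex -0.864 0.129 2.873
vertex -0.11 -0.174 2.399
vertex -0.677 1.046 2.584
endloop
endfacet
facet normal -0.609 -0.392 -0.690
outer loop
vertex -3.841 3.453 -1.87
vertex -4.366 3.48 -1.422
vertex -4.161 3.959 -1.875
endloop
endfacet
facet normal 0.765 0.479 -0.431
outer loop
vertex -3.841 3.453 -1.87
vertex -4.161 3.959 -1.875
vertex -3.374 4.12 -0.298
endloop
endfacet
facet normal -0.608 -0.392 -0.690
outer loop
vertex -4.161 3.959 -1.875
vertex -4.366 3.48 -1.422
vertex -4.635 4.105 -1.54
endloop
endfacet
facet normal 0.169 0.968 -0.183
outer loop
vertex -4.161 3.959 -1.875
vertex -4.635 4.105 -1.54
vertex -3.374 4.12 -0.298
endloop
endfacet
facet normal -0.608 -0.392 -0.690
outer loop
vertex -4.635 4.105 -1.54
vertex -4.366 3.48 -1.422
vertex -4.907 3.78 -1.116
endloop
endfacet
facet normal -0.392 0.834 0.388
outer loop
vertex -4.635 4.105 -1.54
vertex -4.907 3.78 -1.116
vertex -3.374 4.12 -0.298
endloop
endfacet
facet normal -0.608 -0.393 -0.690
outer loop
vertex -4.907 3.78 -1.116
vertex -4.366 3.48 -1.422
vertex -4.771 3.23 -0.923
endloop
endfacet
facet normal -0.494 0.177 0.852
outer loop
vertex -4.907 3.78 -1.116
vertex -4.771 3.23 -0.923
vertex -3.374 4.12 -0.298
endloop
endfacet
facet normal -0.608 -0.392 -0.690
outer loop
vertex -4.771 3.23 -0.923
vertex -4.366 3.48 -1.422
vertex -4.33 2.868 -1.106
endloop
endfacet
facet normal -0.061 -0.508 0.859
outer loop
vertex -4.771 3.23 -0.923
vertex -4.33 2.868 -1.106
vertex -3.374 4.12 -0.298
endloop
endfacet
facet normal -0.608 -0.392 -0.691
outer loop
vertex -4.33 2.868 -1.106
vertex -4.366 3.48 -1.422
vertex -3.916 2.968 -1.527
endloop
endfacet
facet normal 0.582 -0.705 0.405
outer loop
vertex -4.33 2.868 -1.106
vertex -3.916 2.968 -1.527
vertex -3.374 4.12 -0.298
endloop
endfacet
facet normal -0.608 -0.393 -0.689
outer loop
vertex -3.916 2.968 -1.527
vertex -4.366 3.48 -1.422
vertex -3.841 3.453 -1.87
endloop
endfacet
facet normal 0.949 -0.266 -0.169
outer loop
vertex -3.916 2.968 -1.527
vertex -3.841 3.453 -1.87
vertex -3.374 4.12 -0.298
endloop
endfacet

endsolid


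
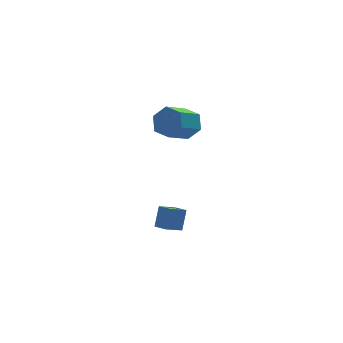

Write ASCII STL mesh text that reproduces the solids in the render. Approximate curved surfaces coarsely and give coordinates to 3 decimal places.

solid 
facet normal -0.323 -0.410 -0.853
outer loop
vertex 0.608 -1.223 -4.244
vertex -0.252 -1.427 -3.82
vertex 0.321 -0.504 -4.481
endloop
endfacet
facet normal 0.878 0.208 -0.432
outer loop
vertex 0.692 -0.033 -3.5
vertex 0.608 -1.223 -4.244
vertex 0.321 -0.504 -4.481
endloop
endfacet
facet normal -0.323 -0.410 -0.853
outer loop
vertex 0.321 -0.504 -4.481
vertex -0.252 -1.427 -3.82
vertex -0.539 -0.708 -4.057
endloop
endfacet
facet normal -0.355 0.888 -0.292
outer loop
vertex -0.539 -0.708 -4.057
vertex 0.692 -0.033 -3.5
vertex 0.321 -0.504 -4.481
endloop
endfacet
facet normal 0.355 -0.888 0.292
outer loop
vertex 0.608 -1.223 -4.244
vertex 0.119 -0.956 -2.839
vertex -0.252 -1.427 -3.82
endloop
endfacet
facet normal 0.878 0.208 -0.432
outer loop
vertex 0.979 -0.752 -3.263
vertex 0.608 -1.223 -4.244
vertex 0.692 -0.033 -3.5
endloop
endfacet
facet normal 0.355 -0.888 0.292
outer loop
vertex 0.979 -0.752 -3.263
vertex 0.119 -0.956 -2.839
vertex 0.608 -1.223 -4.244
endloop
endfacet
facet normal -0.878 -0.208 0.432
outer loop
vertex -0.252 -1.427 -3.82
vertex 0.119 -0.956 -2.839
vertex -0.539 -0.708 -4.057
endloop
endfacet
facet normal -0.355 0.888 -0.292
outer loop
vertex -0.168 -0.237 -3.076
vertex 0.692 -0.033 -3.5
vertex -0.539 -0.708 -4.057
endloop
endfacet
facet normal -0.878 -0.208 0.432
outer loop
vertex -0.539 -0.708 -4.057
vertex 0.119 -0.956 -2.839
vertex -0.168 -0.237 -3.076
endloop
endfacet
facet normal 0.323 0.410 0.853
outer loop
vertex -0.168 -0.237 -3.076
vertex 0.979 -0.752 -3.263
vertex 0.692 -0.033 -3.5
endloop
endfacet
facet normal 0.323 0.410 0.853
outer loop
vertex 0.119 -0.956 -2.839
vertex 0.979 -0.752 -3.263
vertex -0.168 -0.237 -3.076
endloop
endfacet
facet normal 0.755 0.427 -0.497
outer loop
vertex 1.952 0.276 2.369
vertex 1.414 0.485 1.732
vertex 1.537 1.029 2.386
endloop
endfacet
facet normal 0.444 0.225 0.867
outer loop
vertex 1.952 0.276 2.369
vertex 1.537 1.029 2.386
vertex 0.804 -0.373 3.126
endloop
endfacet
facet normal 0.443 0.226 0.867
outer loop
vertex 0.804 -0.373 3.126
vertex 1.537 1.029 2.386
vertex 0.389 0.38 3.142
endloop
endfacet
facet normal -0.755 -0.427 0.498
outer loop
vertex 0.804 -0.373 3.126
vertex 0.389 0.38 3.142
vertex 0.266 -0.165 2.488
endloop
endfacet
facet normal 0.755 0.427 -0.497
outer loop
vertex 1.537 1.029 2.386
vertex 1.414 0.485 1.732
vertex 0.999 1.238 1.749
endloop
endfacet
facet normal -0.195 0.871 0.451
outer loop
vertex 1.537 1.029 2.386
vertex 0.999 1.238 1.749
vertex 0.389 0.38 3.142
endloop
endfacet
facet normal -0.197 0.871 0.450
outer loop
vertex 0.389 0.38 3.142
vertex 0.999 1.238 1.749
vertex -0.149 0.588 2.505
endloop
endfacet
facet normal -0.755 -0.427 0.498
outer loop
vertex 0.389 0.38 3.142
vertex -0.149 0.588 2.505
vertex 0.266 -0.165 2.488
endloop
endfacet
facet normal 0.755 0.427 -0.497
outer loop
vertex 0.999 1.238 1.749
vertex 1.414 0.485 1.732
vertex 0.876 0.693 1.094
endloop
endfacet
facet normal -0.640 0.645 -0.417
outer loop
vertex 0.999 1.238 1.749
vertex 0.876 0.693 1.094
vertex -0.149 0.588 2.505
endloop
endfacet
facet normal -0.640 0.646 -0.417
outer loop
vertex -0.149 0.588 2.505
vertex 0.876 0.693 1.094
vertex -0.272 0.044 1.851
endloop
endfacet
facet normal -0.755 -0.427 0.497
outer loop
vertex -0.149 0.588 2.505
vertex -0.272 0.044 1.851
vertex 0.266 -0.165 2.488
endloop
endfacet
facet normal 0.755 0.427 -0.498
outer loop
vertex 0.876 0.693 1.094
vertex 1.414 0.485 1.732
vertex 1.291 -0.06 1.078
endloop
endfacet
facet normal -0.444 -0.226 -0.867
outer loop
vertex 0.876 0.693 1.094
vertex 1.291 -0.06 1.078
vertex -0.272 0.044 1.851
endloop
endfacet
facet normal -0.444 -0.225 -0.867
outer loop
vertex -0.272 0.044 1.851
vertex 1.291 -0.06 1.078
vertex 0.143 -0.709 1.834
endloop
endfacet
facet normal -0.755 -0.427 0.497
outer loop
vertex -0.272 0.044 1.851
vertex 0.143 -0.709 1.834
vertex 0.266 -0.165 2.488
endloop
endfacet
facet normal 0.755 0.427 -0.498
outer loop
vertex 1.291 -0.06 1.078
vertex 1.414 0.485 1.732
vertex 1.829 -0.268 1.715
endloop
endfacet
facet normal 0.196 -0.871 -0.450
outer loop
vertex 1.291 -0.06 1.078
vertex 1.829 -0.268 1.715
vertex 0.143 -0.709 1.834
endloop
endfacet
facet normal 0.196 -0.871 -0.451
outer loop
vertex 0.143 -0.709 1.834
vertex 1.829 -0.268 1.715
vertex 0.681 -0.918 2.471
endloop
endfacet
facet normal -0.755 -0.427 0.497
outer loop
vertex 0.143 -0.709 1.834
vertex 0.681 -0.918 2.471
vertex 0.266 -0.165 2.488
endloop
endfacet
facet normal 0.755 0.427 -0.497
outer loop
vertex 1.829 -0.268 1.715
vertex 1.414 0.485 1.732
vertex 1.952 0.276 2.369
endloop
endfacet
facet normal 0.640 -0.646 0.417
outer loop
vertex 1.829 -0.268 1.715
vertex 1.952 0.276 2.369
vertex 0.681 -0.918 2.471
endloop
endfacet
facet normal 0.640 -0.646 0.417
outer loop
vertex 0.681 -0.918 2.471
vertex 1.952 0.276 2.369
vertex 0.804 -0.373 3.126
endloop
endfacet
facet normal -0.755 -0.427 0.497
outer loop
vertex 0.681 -0.918 2.471
vertex 0.804 -0.373 3.126
vertex 0.266 -0.165 2.488
endloop
endfacet

endsolid


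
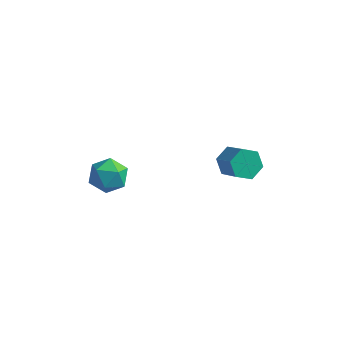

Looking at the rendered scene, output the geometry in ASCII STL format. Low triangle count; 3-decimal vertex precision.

solid 
facet normal -0.662 0.453 -0.597
outer loop
vertex 3.868 2.664 -1.804
vertex 3.42 2.993 -1.057
vertex 4.107 3.488 -1.443
endloop
endfacet
facet normal 0.704 0.103 -0.702
outer loop
vertex 3.868 2.664 -1.804
vertex 4.107 3.488 -1.443
vertex 4.927 1.939 -0.849
endloop
endfacet
facet normal 0.704 0.104 -0.702
outer loop
vertex 4.927 1.939 -0.849
vertex 4.107 3.488 -1.443
vertex 5.166 2.762 -0.488
endloop
endfacet
facet normal 0.662 -0.454 0.596
outer loop
vertex 4.927 1.939 -0.849
vertex 5.166 2.762 -0.488
vertex 4.48 2.267 -0.103
endloop
endfacet
facet normal -0.662 0.453 -0.597
outer loop
vertex 4.107 3.488 -1.443
vertex 3.42 2.993 -1.057
vertex 3.659 3.816 -0.697
endloop
endfacet
facet normal 0.574 0.818 -0.015
outer loop
vertex 4.107 3.488 -1.443
vertex 3.659 3.816 -0.697
vertex 5.166 2.762 -0.488
endloop
endfacet
facet normal 0.575 0.818 -0.016
outer loop
vertex 5.166 2.762 -0.488
vertex 3.659 3.816 -0.697
vertex 4.718 3.091 0.258
endloop
endfacet
facet normal 0.662 -0.453 0.597
outer loop
vertex 5.166 2.762 -0.488
vertex 4.718 3.091 0.258
vertex 4.48 2.267 -0.103
endloop
endfacet
facet normal -0.663 0.453 -0.596
outer loop
vertex 3.659 3.816 -0.697
vertex 3.42 2.993 -1.057
vertex 2.973 3.321 -0.311
endloop
endfacet
facet normal -0.130 0.715 0.687
outer loop
vertex 3.659 3.816 -0.697
vertex 2.973 3.321 -0.311
vertex 4.718 3.091 0.258
endloop
endfacet
facet normal -0.130 0.715 0.687
outer loop
vertex 4.718 3.091 0.258
vertex 2.973 3.321 -0.311
vertex 4.032 2.596 0.644
endloop
endfacet
facet normal 0.662 -0.453 0.597
outer loop
vertex 4.718 3.091 0.258
vertex 4.032 2.596 0.644
vertex 4.48 2.267 -0.103
endloop
endfacet
facet normal -0.662 0.454 -0.596
outer loop
vertex 2.973 3.321 -0.311
vertex 3.42 2.993 -1.057
vertex 2.734 2.498 -0.672
endloop
endfacet
facet normal -0.704 -0.104 0.702
outer loop
vertex 2.973 3.321 -0.311
vertex 2.734 2.498 -0.672
vertex 4.032 2.596 0.644
endloop
endfacet
facet normal -0.704 -0.103 0.702
outer loop
vertex 4.032 2.596 0.644
vertex 2.734 2.498 -0.672
vertex 3.793 1.772 0.283
endloop
endfacet
facet normal 0.662 -0.453 0.597
outer loop
vertex 4.032 2.596 0.644
vertex 3.793 1.772 0.283
vertex 4.48 2.267 -0.103
endloop
endfacet
facet normal -0.662 0.453 -0.597
outer loop
vertex 2.734 2.498 -0.672
vertex 3.42 2.993 -1.057
vertex 3.182 2.169 -1.418
endloop
endfacet
facet normal -0.575 -0.818 0.016
outer loop
vertex 2.734 2.498 -0.672
vertex 3.182 2.169 -1.418
vertex 3.793 1.772 0.283
endloop
endfacet
facet normal -0.574 -0.819 0.015
outer loop
vertex 3.793 1.772 0.283
vertex 3.182 2.169 -1.418
vertex 4.241 1.444 -0.463
endloop
endfacet
facet normal 0.662 -0.453 0.597
outer loop
vertex 3.793 1.772 0.283
vertex 4.241 1.444 -0.463
vertex 4.48 2.267 -0.103
endloop
endfacet
facet normal -0.662 0.453 -0.597
outer loop
vertex 3.182 2.169 -1.418
vertex 3.42 2.993 -1.057
vertex 3.868 2.664 -1.804
endloop
endfacet
facet normal 0.130 -0.715 -0.687
outer loop
vertex 3.182 2.169 -1.418
vertex 3.868 2.664 -1.804
vertex 4.241 1.444 -0.463
endloop
endfacet
facet normal 0.130 -0.715 -0.687
outer loop
vertex 4.241 1.444 -0.463
vertex 3.868 2.664 -1.804
vertex 4.927 1.939 -0.849
endloop
endfacet
facet normal 0.663 -0.453 0.596
outer loop
vertex 4.241 1.444 -0.463
vertex 4.927 1.939 -0.849
vertex 4.48 2.267 -0.103
endloop
endfacet
facet normal -0.829 -0.431 0.358
outer loop
vertex -3.25 0.507 -1.933
vertex -2.963 -0.46 -2.432
vertex -2.621 -0.246 -1.382
endloop
endfacet
facet normal -0.598 0.084 0.797
outer loop
vertex -3.25 0.507 -1.933
vertex -2.621 -0.246 -1.382
vertex -2.376 0.85 -1.313
endloop
endfacet
facet normal -0.577 0.694 0.430
outer loop
vertex -3.25 0.507 -1.933
vertex -2.376 0.85 -1.313
vertex -2.568 1.314 -2.32
endloop
endfacet
facet normal -0.795 0.558 -0.237
outer loop
vertex -3.25 0.507 -1.933
vertex -2.568 1.314 -2.32
vertex -2.93 0.504 -3.012
endloop
endfacet
facet normal -0.950 -0.137 -0.281
outer loop
vertex -3.25 0.507 -1.933
vertex -2.93 0.504 -3.012
vertex -2.963 -0.46 -2.432
endloop
endfacet
facet normal 0.068 -0.078 0.995
outer loop
vertex -2.376 0.85 -1.313
vertex -2.621 -0.246 -1.382
vertex -1.55 0.096 -1.428
endloop
endfacet
facet normal -0.304 -0.909 0.284
outer loop
vertex -2.621 -0.246 -1.382
vertex -2.963 -0.46 -2.432
vertex -1.912 -0.714 -2.12
endloop
endfacet
facet normal -0.500 -0.434 -0.749
outer loop
vertex -2.963 -0.46 -2.432
vertex -2.93 0.504 -3.012
vertex -2.104 -0.25 -3.127
endloop
endfacet
facet normal -0.250 0.691 -0.678
outer loop
vertex -2.93 0.504 -3.012
vertex -2.568 1.314 -2.32
vertex -1.859 0.846 -3.058
endloop
endfacet
facet normal 0.101 0.911 0.400
outer loop
vertex -2.568 1.314 -2.32
vertex -2.376 0.85 -1.313
vertex -1.517 1.06 -2.008
endloop
endfacet
facet normal 0.795 -0.558 0.237
outer loop
vertex -1.23 0.093 -2.507
vertex -1.55 0.096 -1.428
vertex -1.912 -0.714 -2.12
endloop
endfacet
facet normal 0.577 -0.694 -0.430
outer loop
vertex -1.23 0.093 -2.507
vertex -1.912 -0.714 -2.12
vertex -2.104 -0.25 -3.127
endloop
endfacet
facet normal 0.598 -0.084 -0.797
outer loop
vertex -1.23 0.093 -2.507
vertex -2.104 -0.25 -3.127
vertex -1.859 0.846 -3.058
endloop
endfacet
facet normal 0.829 0.431 -0.358
outer loop
vertex -1.23 0.093 -2.507
vertex -1.859 0.846 -3.058
vertex -1.517 1.06 -2.008
endloop
endfacet
facet normal 0.950 0.137 0.281
outer loop
vertex -1.23 0.093 -2.507
vertex -1.517 1.06 -2.008
vertex -1.55 0.096 -1.428
endloop
endfacet
facet normal 0.250 -0.691 0.678
outer loop
vertex -1.912 -0.714 -2.12
vertex -1.55 0.096 -1.428
vertex -2.621 -0.246 -1.382
endloop
endfacet
facet normal -0.101 -0.911 -0.400
outer loop
vertex -2.104 -0.25 -3.127
vertex -1.912 -0.714 -2.12
vertex -2.963 -0.46 -2.432
endloop
endfacet
facet normal -0.068 0.078 -0.995
outer loop
vertex -1.859 0.846 -3.058
vertex -2.104 -0.25 -3.127
vertex -2.93 0.504 -3.012
endloop
endfacet
facet normal 0.304 0.909 -0.284
outer loop
vertex -1.517 1.06 -2.008
vertex -1.859 0.846 -3.058
vertex -2.568 1.314 -2.32
endloop
endfacet
facet normal 0.500 0.434 0.749
outer loop
vertex -1.55 0.096 -1.428
vertex -1.517 1.06 -2.008
vertex -2.376 0.85 -1.313
endloop
endfacet

endsolid


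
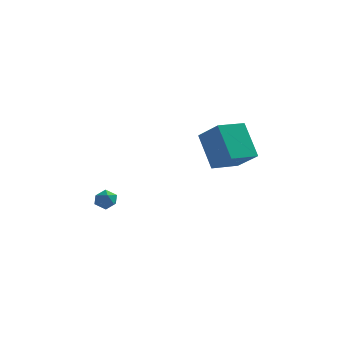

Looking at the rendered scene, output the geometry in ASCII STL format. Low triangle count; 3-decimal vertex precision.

solid 
facet normal -0.661 -0.740 0.126
outer loop
vertex 1.875 -2.866 2.222
vertex 0.794 -2.076 1.192
vertex 2.715 -3.901 0.548
endloop
endfacet
facet normal 0.640 -0.468 0.610
outer loop
vertex 3.766 -2.724 0.348
vertex 1.875 -2.866 2.222
vertex 2.715 -3.901 0.548
endloop
endfacet
facet normal -0.661 -0.740 0.125
outer loop
vertex 2.715 -3.901 0.548
vertex 0.794 -2.076 1.192
vertex 1.634 -3.11 -0.483
endloop
endfacet
facet normal 0.393 -0.483 -0.782
outer loop
vertex 1.634 -3.11 -0.483
vertex 3.766 -2.724 0.348
vertex 2.715 -3.901 0.548
endloop
endfacet
facet normal -0.392 0.483 0.783
outer loop
vertex 1.875 -2.866 2.222
vertex 1.845 -0.899 0.992
vertex 0.794 -2.076 1.192
endloop
endfacet
facet normal 0.639 -0.468 0.610
outer loop
vertex 2.926 -1.69 2.023
vertex 1.875 -2.866 2.222
vertex 3.766 -2.724 0.348
endloop
endfacet
facet normal -0.393 0.483 0.782
outer loop
vertex 2.926 -1.69 2.023
vertex 1.845 -0.899 0.992
vertex 1.875 -2.866 2.222
endloop
endfacet
facet normal -0.640 0.468 -0.610
outer loop
vertex 0.794 -2.076 1.192
vertex 1.845 -0.899 0.992
vertex 1.634 -3.11 -0.483
endloop
endfacet
facet normal 0.393 -0.483 -0.783
outer loop
vertex 2.685 -1.934 -0.682
vertex 3.766 -2.724 0.348
vertex 1.634 -3.11 -0.483
endloop
endfacet
facet normal -0.639 0.468 -0.610
outer loop
vertex 1.634 -3.11 -0.483
vertex 1.845 -0.899 0.992
vertex 2.685 -1.934 -0.682
endloop
endfacet
facet normal 0.661 0.740 -0.126
outer loop
vertex 2.685 -1.934 -0.682
vertex 2.926 -1.69 2.023
vertex 3.766 -2.724 0.348
endloop
endfacet
facet normal 0.661 0.740 -0.126
outer loop
vertex 1.845 -0.899 0.992
vertex 2.926 -1.69 2.023
vertex 2.685 -1.934 -0.682
endloop
endfacet
facet normal 0.382 0.660 0.647
outer loop
vertex -3.577 -1.803 -3.225
vertex -3.724 -2.194 -2.739
vertex -3.153 -2.242 -3.027
endloop
endfacet
facet normal 0.716 0.698 0.015
outer loop
vertex -3.577 -1.803 -3.225
vertex -3.153 -2.242 -3.027
vertex -3.239 -2.14 -3.654
endloop
endfacet
facet normal 0.229 0.845 -0.483
outer loop
vertex -3.577 -1.803 -3.225
vertex -3.239 -2.14 -3.654
vertex -3.863 -2.028 -3.754
endloop
endfacet
facet normal -0.407 0.899 -0.162
outer loop
vertex -3.577 -1.803 -3.225
vertex -3.863 -2.028 -3.754
vertex -4.163 -2.062 -3.188
endloop
endfacet
facet normal -0.313 0.784 0.536
outer loop
vertex -3.577 -1.803 -3.225
vertex -4.163 -2.062 -3.188
vertex -3.724 -2.194 -2.739
endloop
endfacet
facet normal 0.990 0.056 -0.127
outer loop
vertex -3.239 -2.14 -3.654
vertex -3.153 -2.242 -3.027
vertex -3.177 -2.738 -3.432
endloop
endfacet
facet normal 0.450 -0.004 0.893
outer loop
vertex -3.153 -2.242 -3.027
vertex -3.724 -2.194 -2.739
vertex -3.477 -2.772 -2.866
endloop
endfacet
facet normal -0.672 0.196 0.714
outer loop
vertex -3.724 -2.194 -2.739
vertex -4.163 -2.062 -3.188
vertex -4.101 -2.66 -2.966
endloop
endfacet
facet normal -0.827 0.379 -0.415
outer loop
vertex -4.163 -2.062 -3.188
vertex -3.863 -2.028 -3.754
vertex -4.187 -2.558 -3.593
endloop
endfacet
facet normal 0.202 0.292 -0.935
outer loop
vertex -3.863 -2.028 -3.754
vertex -3.239 -2.14 -3.654
vertex -3.616 -2.606 -3.881
endloop
endfacet
facet normal 0.407 -0.899 0.162
outer loop
vertex -3.763 -2.997 -3.395
vertex -3.177 -2.738 -3.432
vertex -3.477 -2.772 -2.866
endloop
endfacet
facet normal -0.229 -0.845 0.483
outer loop
vertex -3.763 -2.997 -3.395
vertex -3.477 -2.772 -2.866
vertex -4.101 -2.66 -2.966
endloop
endfacet
facet normal -0.716 -0.698 -0.015
outer loop
vertex -3.763 -2.997 -3.395
vertex -4.101 -2.66 -2.966
vertex -4.187 -2.558 -3.593
endloop
endfacet
facet normal -0.382 -0.660 -0.647
outer loop
vertex -3.763 -2.997 -3.395
vertex -4.187 -2.558 -3.593
vertex -3.616 -2.606 -3.881
endloop
endfacet
facet normal 0.313 -0.784 -0.536
outer loop
vertex -3.763 -2.997 -3.395
vertex -3.616 -2.606 -3.881
vertex -3.177 -2.738 -3.432
endloop
endfacet
facet normal 0.827 -0.379 0.415
outer loop
vertex -3.477 -2.772 -2.866
vertex -3.177 -2.738 -3.432
vertex -3.153 -2.242 -3.027
endloop
endfacet
facet normal -0.202 -0.292 0.935
outer loop
vertex -4.101 -2.66 -2.966
vertex -3.477 -2.772 -2.866
vertex -3.724 -2.194 -2.739
endloop
endfacet
facet normal -0.990 -0.056 0.127
outer loop
vertex -4.187 -2.558 -3.593
vertex -4.101 -2.66 -2.966
vertex -4.163 -2.062 -3.188
endloop
endfacet
facet normal -0.450 0.004 -0.893
outer loop
vertex -3.616 -2.606 -3.881
vertex -4.187 -2.558 -3.593
vertex -3.863 -2.028 -3.754
endloop
endfacet
facet normal 0.672 -0.196 -0.714
outer loop
vertex -3.177 -2.738 -3.432
vertex -3.616 -2.606 -3.881
vertex -3.239 -2.14 -3.654
endloop
endfacet

endsolid


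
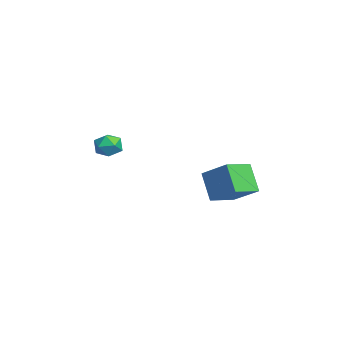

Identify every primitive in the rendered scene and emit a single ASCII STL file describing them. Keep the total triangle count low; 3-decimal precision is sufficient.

solid 
facet normal -0.321 -0.422 0.848
outer loop
vertex -0.307 -3.255 4.388
vertex 0.004 -3.933 4.168
vertex 0.427 -3.427 4.58
endloop
endfacet
facet normal -0.184 0.271 0.945
outer loop
vertex -0.307 -3.255 4.388
vertex 0.427 -3.427 4.58
vertex 0.246 -2.71 4.339
endloop
endfacet
facet normal -0.589 0.642 0.490
outer loop
vertex -0.307 -3.255 4.388
vertex 0.246 -2.71 4.339
vertex -0.289 -2.773 3.778
endloop
endfacet
facet normal -0.978 0.178 0.112
outer loop
vertex -0.307 -3.255 4.388
vertex -0.289 -2.773 3.778
vertex -0.439 -3.529 3.672
endloop
endfacet
facet normal -0.811 -0.480 0.333
outer loop
vertex -0.307 -3.255 4.388
vertex -0.439 -3.529 3.672
vertex 0.004 -3.933 4.168
endloop
endfacet
facet normal 0.500 0.387 0.775
outer loop
vertex 0.246 -2.71 4.339
vertex 0.427 -3.427 4.58
vertex 0.899 -3.051 4.088
endloop
endfacet
facet normal 0.279 -0.736 0.617
outer loop
vertex 0.427 -3.427 4.58
vertex 0.004 -3.933 4.168
vertex 0.749 -3.807 3.982
endloop
endfacet
facet normal -0.516 -0.829 -0.215
outer loop
vertex 0.004 -3.933 4.168
vertex -0.439 -3.529 3.672
vertex 0.214 -3.87 3.421
endloop
endfacet
facet normal -0.785 0.236 -0.573
outer loop
vertex -0.439 -3.529 3.672
vertex -0.289 -2.773 3.778
vertex 0.033 -3.153 3.18
endloop
endfacet
facet normal -0.157 0.987 0.039
outer loop
vertex -0.289 -2.773 3.778
vertex 0.246 -2.71 4.339
vertex 0.456 -2.647 3.592
endloop
endfacet
facet normal 0.978 -0.178 -0.112
outer loop
vertex 0.767 -3.325 3.372
vertex 0.899 -3.051 4.088
vertex 0.749 -3.807 3.982
endloop
endfacet
facet normal 0.589 -0.642 -0.490
outer loop
vertex 0.767 -3.325 3.372
vertex 0.749 -3.807 3.982
vertex 0.214 -3.87 3.421
endloop
endfacet
facet normal 0.184 -0.271 -0.945
outer loop
vertex 0.767 -3.325 3.372
vertex 0.214 -3.87 3.421
vertex 0.033 -3.153 3.18
endloop
endfacet
facet normal 0.321 0.422 -0.848
outer loop
vertex 0.767 -3.325 3.372
vertex 0.033 -3.153 3.18
vertex 0.456 -2.647 3.592
endloop
endfacet
facet normal 0.811 0.480 -0.333
outer loop
vertex 0.767 -3.325 3.372
vertex 0.456 -2.647 3.592
vertex 0.899 -3.051 4.088
endloop
endfacet
facet normal 0.785 -0.236 0.573
outer loop
vertex 0.749 -3.807 3.982
vertex 0.899 -3.051 4.088
vertex 0.427 -3.427 4.58
endloop
endfacet
facet normal 0.157 -0.987 -0.039
outer loop
vertex 0.214 -3.87 3.421
vertex 0.749 -3.807 3.982
vertex 0.004 -3.933 4.168
endloop
endfacet
facet normal -0.500 -0.387 -0.775
outer loop
vertex 0.033 -3.153 3.18
vertex 0.214 -3.87 3.421
vertex -0.439 -3.529 3.672
endloop
endfacet
facet normal -0.279 0.736 -0.617
outer loop
vertex 0.456 -2.647 3.592
vertex 0.033 -3.153 3.18
vertex -0.289 -2.773 3.778
endloop
endfacet
facet normal 0.516 0.829 0.215
outer loop
vertex 0.899 -3.051 4.088
vertex 0.456 -2.647 3.592
vertex 0.246 -2.71 4.339
endloop
endfacet
facet normal -0.548 0.808 -0.217
outer loop
vertex -2.94 2.805 0.655
vertex -1.791 3.842 1.614
vertex -1.962 3.075 -0.808
endloop
endfacet
facet normal -0.631 -0.569 -0.527
outer loop
vertex -1.069 1.758 -0.454
vertex -2.94 2.805 0.655
vertex -1.962 3.075 -0.808
endloop
endfacet
facet normal -0.547 0.808 -0.217
outer loop
vertex -1.962 3.075 -0.808
vertex -1.791 3.842 1.614
vertex -0.813 4.111 0.151
endloop
endfacet
facet normal 0.549 0.152 -0.822
outer loop
vertex -0.813 4.111 0.151
vertex -1.069 1.758 -0.454
vertex -1.962 3.075 -0.808
endloop
endfacet
facet normal -0.549 -0.151 0.822
outer loop
vertex -2.94 2.805 0.655
vertex -0.898 2.525 1.968
vertex -1.791 3.842 1.614
endloop
endfacet
facet normal -0.631 -0.570 -0.527
outer loop
vertex -2.047 1.489 1.009
vertex -2.94 2.805 0.655
vertex -1.069 1.758 -0.454
endloop
endfacet
facet normal -0.549 -0.152 0.822
outer loop
vertex -2.047 1.489 1.009
vertex -0.898 2.525 1.968
vertex -2.94 2.805 0.655
endloop
endfacet
facet normal 0.631 0.570 0.527
outer loop
vertex -1.791 3.842 1.614
vertex -0.898 2.525 1.968
vertex -0.813 4.111 0.151
endloop
endfacet
facet normal 0.549 0.152 -0.822
outer loop
vertex 0.08 2.795 0.505
vertex -1.069 1.758 -0.454
vertex -0.813 4.111 0.151
endloop
endfacet
facet normal 0.631 0.570 0.527
outer loop
vertex -0.813 4.111 0.151
vertex -0.898 2.525 1.968
vertex 0.08 2.795 0.505
endloop
endfacet
facet normal 0.548 -0.808 0.218
outer loop
vertex 0.08 2.795 0.505
vertex -2.047 1.489 1.009
vertex -1.069 1.758 -0.454
endloop
endfacet
facet normal 0.548 -0.808 0.217
outer loop
vertex -0.898 2.525 1.968
vertex -2.047 1.489 1.009
vertex 0.08 2.795 0.505
endloop
endfacet

endsolid


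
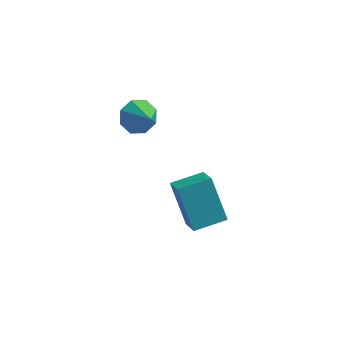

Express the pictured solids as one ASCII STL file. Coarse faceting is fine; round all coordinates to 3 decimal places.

solid 
facet normal -0.418 0.316 0.852
outer loop
vertex 0.844 -2.991 -2.52
vertex 1.983 -2.055 -2.308
vertex 0.226 -2.096 -3.155
endloop
endfacet
facet normal -0.765 -0.629 -0.142
outer loop
vertex 1.137 -2.785 -5.012
vertex 0.844 -2.991 -2.52
vertex 0.226 -2.096 -3.155
endloop
endfacet
facet normal -0.418 0.316 0.852
outer loop
vertex 0.226 -2.096 -3.155
vertex 1.983 -2.055 -2.308
vertex 1.365 -1.159 -2.944
endloop
endfacet
facet normal -0.491 0.710 -0.504
outer loop
vertex 1.365 -1.159 -2.944
vertex 1.137 -2.785 -5.012
vertex 0.226 -2.096 -3.155
endloop
endfacet
facet normal 0.490 -0.711 0.504
outer loop
vertex 0.844 -2.991 -2.52
vertex 2.894 -2.744 -4.165
vertex 1.983 -2.055 -2.308
endloop
endfacet
facet normal -0.765 -0.628 -0.142
outer loop
vertex 1.755 -3.681 -4.376
vertex 0.844 -2.991 -2.52
vertex 1.137 -2.785 -5.012
endloop
endfacet
facet normal 0.491 -0.710 0.505
outer loop
vertex 1.755 -3.681 -4.376
vertex 2.894 -2.744 -4.165
vertex 0.844 -2.991 -2.52
endloop
endfacet
facet normal 0.765 0.628 0.142
outer loop
vertex 1.983 -2.055 -2.308
vertex 2.894 -2.744 -4.165
vertex 1.365 -1.159 -2.944
endloop
endfacet
facet normal -0.490 0.711 -0.505
outer loop
vertex 2.276 -1.849 -4.8
vertex 1.137 -2.785 -5.012
vertex 1.365 -1.159 -2.944
endloop
endfacet
facet normal 0.765 0.629 0.142
outer loop
vertex 1.365 -1.159 -2.944
vertex 2.894 -2.744 -4.165
vertex 2.276 -1.849 -4.8
endloop
endfacet
facet normal 0.418 -0.316 -0.852
outer loop
vertex 2.276 -1.849 -4.8
vertex 1.755 -3.681 -4.376
vertex 1.137 -2.785 -5.012
endloop
endfacet
facet normal 0.418 -0.316 -0.852
outer loop
vertex 2.894 -2.744 -4.165
vertex 1.755 -3.681 -4.376
vertex 2.276 -1.849 -4.8
endloop
endfacet
facet normal -0.619 0.557 -0.554
outer loop
vertex -0.667 -2.529 0.36
vertex -1.053 -2.255 1.066
vertex -0.395 -1.989 0.599
endloop
endfacet
facet normal 0.893 -0.302 -0.334
outer loop
vertex -0.667 -2.529 0.36
vertex -0.395 -1.989 0.599
vertex -0.287 -2.945 1.754
endloop
endfacet
facet normal -0.619 0.557 -0.554
outer loop
vertex -0.395 -1.989 0.599
vertex -1.053 -2.255 1.066
vertex -0.508 -1.604 1.112
endloop
endfacet
facet normal 0.978 0.195 0.070
outer loop
vertex -0.395 -1.989 0.599
vertex -0.508 -1.604 1.112
vertex -0.287 -2.945 1.754
endloop
endfacet
facet normal -0.618 0.557 -0.555
outer loop
vertex -0.508 -1.604 1.112
vertex -1.053 -2.255 1.066
vertex -0.941 -1.601 1.597
endloop
endfacet
facet normal 0.684 0.404 0.608
outer loop
vertex -0.508 -1.604 1.112
vertex -0.941 -1.601 1.597
vertex -0.287 -2.945 1.754
endloop
endfacet
facet normal -0.618 0.556 -0.555
outer loop
vertex -0.941 -1.601 1.597
vertex -1.053 -2.255 1.066
vertex -1.439 -1.98 1.772
endloop
endfacet
facet normal 0.184 0.202 0.962
outer loop
vertex -0.941 -1.601 1.597
vertex -1.439 -1.98 1.772
vertex -0.287 -2.945 1.754
endloop
endfacet
facet normal -0.618 0.557 -0.555
outer loop
vertex -1.439 -1.98 1.772
vertex -1.053 -2.255 1.066
vertex -1.712 -2.521 1.533
endloop
endfacet
facet normal -0.231 -0.293 0.928
outer loop
vertex -1.439 -1.98 1.772
vertex -1.712 -2.521 1.533
vertex -0.287 -2.945 1.754
endloop
endfacet
facet normal -0.618 0.557 -0.554
outer loop
vertex -1.712 -2.521 1.533
vertex -1.053 -2.255 1.066
vertex -1.599 -2.905 1.021
endloop
endfacet
facet normal -0.317 -0.791 0.523
outer loop
vertex -1.712 -2.521 1.533
vertex -1.599 -2.905 1.021
vertex -0.287 -2.945 1.754
endloop
endfacet
facet normal -0.618 0.558 -0.554
outer loop
vertex -1.599 -2.905 1.021
vertex -1.053 -2.255 1.066
vertex -1.166 -2.908 0.535
endloop
endfacet
facet normal -0.023 -1.000 -0.014
outer loop
vertex -1.599 -2.905 1.021
vertex -1.166 -2.908 0.535
vertex -0.287 -2.945 1.754
endloop
endfacet
facet normal -0.618 0.558 -0.554
outer loop
vertex -1.166 -2.908 0.535
vertex -1.053 -2.255 1.066
vertex -0.667 -2.529 0.36
endloop
endfacet
facet normal 0.477 -0.798 -0.368
outer loop
vertex -1.166 -2.908 0.535
vertex -0.667 -2.529 0.36
vertex -0.287 -2.945 1.754
endloop
endfacet

endsolid


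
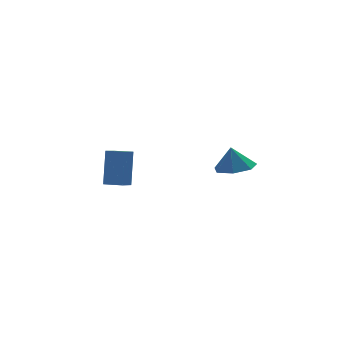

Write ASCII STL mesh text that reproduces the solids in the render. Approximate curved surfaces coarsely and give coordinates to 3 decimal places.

solid 
facet normal 0.125 -0.147 -0.981
outer loop
vertex 4.905 -2.552 1.0
vertex 4.041 -3.166 0.982
vertex 4.111 -2.119 0.834
endloop
endfacet
facet normal 0.320 0.788 0.525
outer loop
vertex 4.905 -2.552 1.0
vertex 4.111 -2.119 0.834
vertex 3.879 -2.974 2.258
endloop
endfacet
facet normal 0.125 -0.147 -0.981
outer loop
vertex 4.111 -2.119 0.834
vertex 4.041 -3.166 0.982
vertex 3.264 -2.474 0.779
endloop
endfacet
facet normal -0.372 0.821 0.432
outer loop
vertex 4.111 -2.119 0.834
vertex 3.264 -2.474 0.779
vertex 3.879 -2.974 2.258
endloop
endfacet
facet normal 0.125 -0.147 -0.981
outer loop
vertex 3.264 -2.474 0.779
vertex 4.041 -3.166 0.982
vertex 3.003 -3.35 0.877
endloop
endfacet
facet normal -0.840 0.301 0.451
outer loop
vertex 3.264 -2.474 0.779
vertex 3.003 -3.35 0.877
vertex 3.879 -2.974 2.258
endloop
endfacet
facet normal 0.125 -0.148 -0.981
outer loop
vertex 3.003 -3.35 0.877
vertex 4.041 -3.166 0.982
vertex 3.523 -4.088 1.055
endloop
endfacet
facet normal -0.731 -0.379 0.567
outer loop
vertex 3.003 -3.35 0.877
vertex 3.523 -4.088 1.055
vertex 3.879 -2.974 2.258
endloop
endfacet
facet normal 0.124 -0.148 -0.981
outer loop
vertex 3.523 -4.088 1.055
vertex 4.041 -3.166 0.982
vertex 4.434 -4.131 1.177
endloop
endfacet
facet normal -0.126 -0.709 0.694
outer loop
vertex 3.523 -4.088 1.055
vertex 4.434 -4.131 1.177
vertex 3.879 -2.974 2.258
endloop
endfacet
facet normal 0.125 -0.147 -0.981
outer loop
vertex 4.434 -4.131 1.177
vertex 4.041 -3.166 0.982
vertex 5.049 -3.447 1.153
endloop
endfacet
facet normal 0.517 -0.439 0.735
outer loop
vertex 4.434 -4.131 1.177
vertex 5.049 -3.447 1.153
vertex 3.879 -2.974 2.258
endloop
endfacet
facet normal 0.125 -0.148 -0.981
outer loop
vertex 5.049 -3.447 1.153
vertex 4.041 -3.166 0.982
vertex 4.905 -2.552 1.0
endloop
endfacet
facet normal 0.716 0.228 0.660
outer loop
vertex 5.049 -3.447 1.153
vertex 4.905 -2.552 1.0
vertex 3.879 -2.974 2.258
endloop
endfacet
facet normal -0.644 0.752 -0.144
outer loop
vertex -0.115 3.625 -0.026
vertex 0.538 4.124 -0.341
vertex -0.519 2.897 -2.019
endloop
endfacet
facet normal -0.742 -0.568 0.358
outer loop
vertex 0.202 2.056 -1.859
vertex -0.115 3.625 -0.026
vertex -0.519 2.897 -2.019
endloop
endfacet
facet normal -0.645 0.751 -0.143
outer loop
vertex -0.519 2.897 -2.019
vertex 0.538 4.124 -0.341
vertex 0.133 3.397 -2.334
endloop
endfacet
facet normal -0.188 -0.337 -0.923
outer loop
vertex 0.133 3.397 -2.334
vertex 0.202 2.056 -1.859
vertex -0.519 2.897 -2.019
endloop
endfacet
facet normal 0.188 0.337 0.923
outer loop
vertex -0.115 3.625 -0.026
vertex 1.259 3.283 -0.181
vertex 0.538 4.124 -0.341
endloop
endfacet
facet normal -0.741 -0.568 0.358
outer loop
vertex 0.607 2.783 0.134
vertex -0.115 3.625 -0.026
vertex 0.202 2.056 -1.859
endloop
endfacet
facet normal 0.188 0.336 0.923
outer loop
vertex 0.607 2.783 0.134
vertex 1.259 3.283 -0.181
vertex -0.115 3.625 -0.026
endloop
endfacet
facet normal 0.741 0.568 -0.358
outer loop
vertex 0.538 4.124 -0.341
vertex 1.259 3.283 -0.181
vertex 0.133 3.397 -2.334
endloop
endfacet
facet normal -0.188 -0.337 -0.923
outer loop
vertex 0.855 2.555 -2.174
vertex 0.202 2.056 -1.859
vertex 0.133 3.397 -2.334
endloop
endfacet
facet normal 0.741 0.568 -0.358
outer loop
vertex 0.133 3.397 -2.334
vertex 1.259 3.283 -0.181
vertex 0.855 2.555 -2.174
endloop
endfacet
facet normal 0.644 -0.752 0.143
outer loop
vertex 0.855 2.555 -2.174
vertex 0.607 2.783 0.134
vertex 0.202 2.056 -1.859
endloop
endfacet
facet normal 0.645 -0.751 0.143
outer loop
vertex 1.259 3.283 -0.181
vertex 0.607 2.783 0.134
vertex 0.855 2.555 -2.174
endloop
endfacet

endsolid
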